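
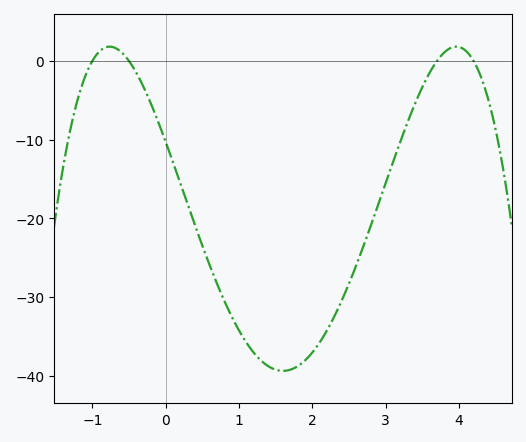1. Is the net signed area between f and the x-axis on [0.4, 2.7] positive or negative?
negative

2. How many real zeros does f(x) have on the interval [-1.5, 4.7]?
4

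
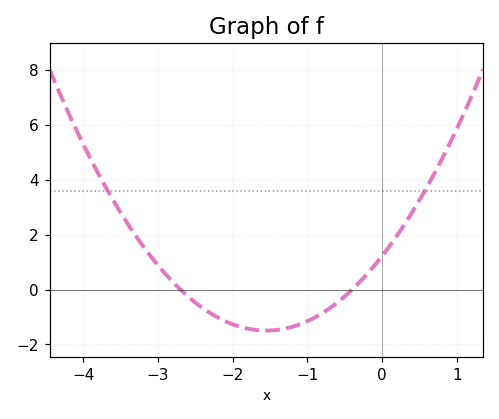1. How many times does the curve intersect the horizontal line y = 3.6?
2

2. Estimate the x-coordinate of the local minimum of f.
-1.55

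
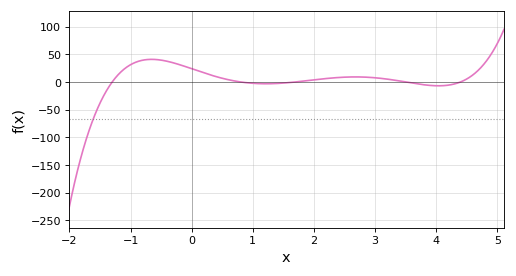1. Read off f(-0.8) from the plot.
39.4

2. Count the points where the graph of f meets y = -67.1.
1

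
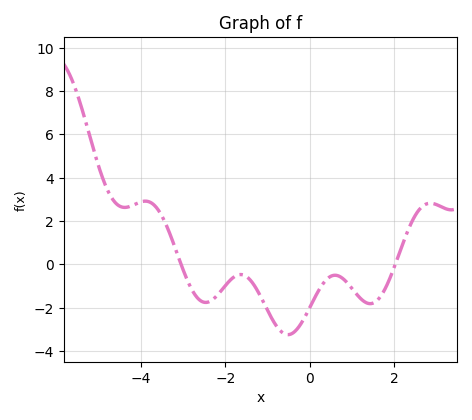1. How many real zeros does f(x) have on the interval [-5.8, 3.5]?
2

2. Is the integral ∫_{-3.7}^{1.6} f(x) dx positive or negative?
negative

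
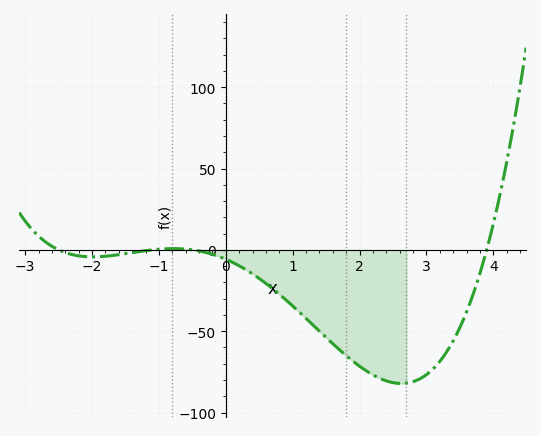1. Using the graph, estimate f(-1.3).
0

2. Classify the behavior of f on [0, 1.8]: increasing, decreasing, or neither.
decreasing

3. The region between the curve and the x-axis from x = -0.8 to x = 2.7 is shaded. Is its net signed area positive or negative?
negative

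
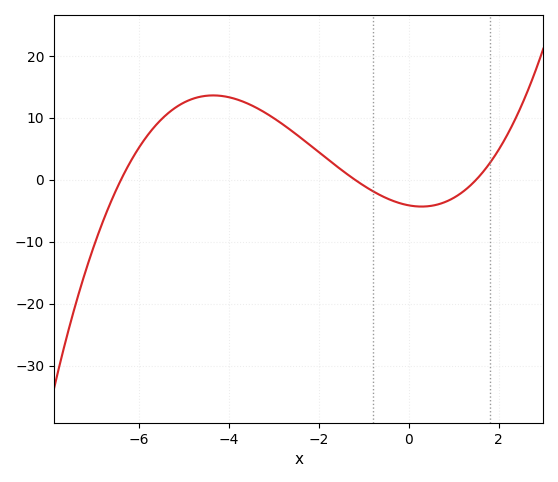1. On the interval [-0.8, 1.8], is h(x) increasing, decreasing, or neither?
neither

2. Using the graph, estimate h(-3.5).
12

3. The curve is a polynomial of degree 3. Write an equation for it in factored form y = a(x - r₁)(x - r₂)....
y = 0.36(x + 6.4)(x + 1.2)(x - 1.5)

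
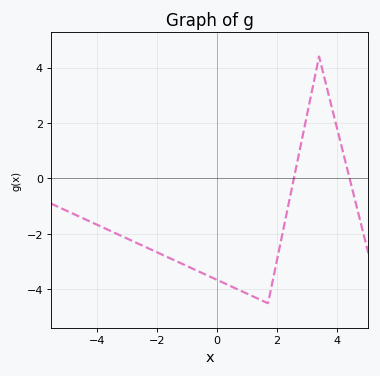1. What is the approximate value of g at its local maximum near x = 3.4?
4.39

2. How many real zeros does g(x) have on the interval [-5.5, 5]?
2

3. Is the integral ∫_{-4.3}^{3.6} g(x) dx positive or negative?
negative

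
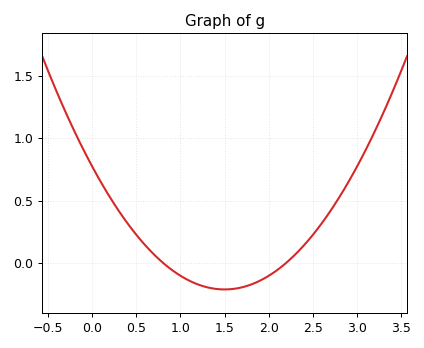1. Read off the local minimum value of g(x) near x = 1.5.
-0.2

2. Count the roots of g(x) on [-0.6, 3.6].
2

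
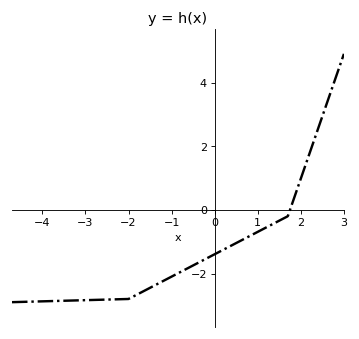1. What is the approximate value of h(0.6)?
-1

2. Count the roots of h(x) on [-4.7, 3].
1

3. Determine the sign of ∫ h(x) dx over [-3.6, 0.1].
negative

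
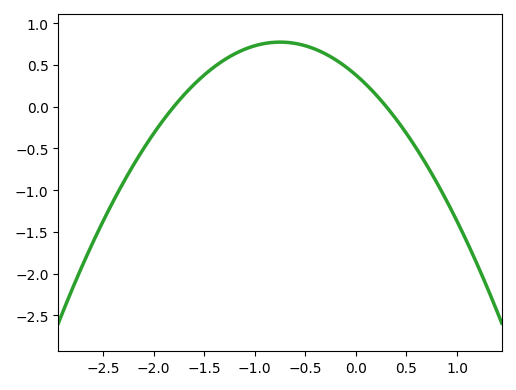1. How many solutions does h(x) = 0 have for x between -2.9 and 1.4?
2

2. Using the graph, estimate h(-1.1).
0.7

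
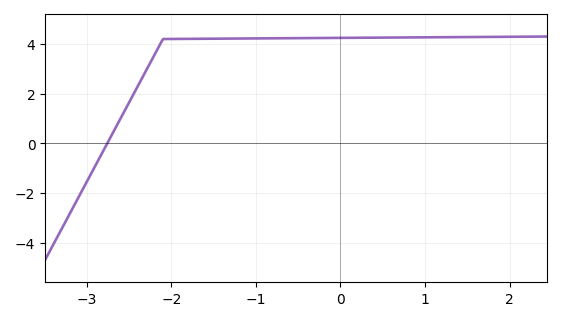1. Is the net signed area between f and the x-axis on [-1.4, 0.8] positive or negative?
positive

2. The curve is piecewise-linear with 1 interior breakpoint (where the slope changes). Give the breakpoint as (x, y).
(-2.1, 4.2)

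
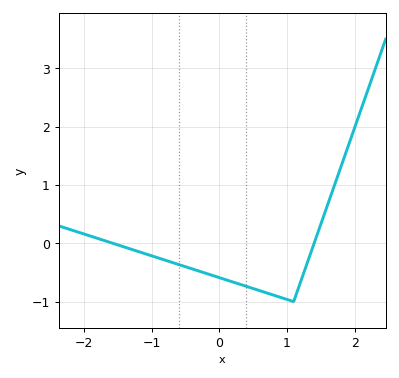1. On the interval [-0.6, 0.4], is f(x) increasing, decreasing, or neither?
decreasing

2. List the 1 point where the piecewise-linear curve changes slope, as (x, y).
(1.1, -1)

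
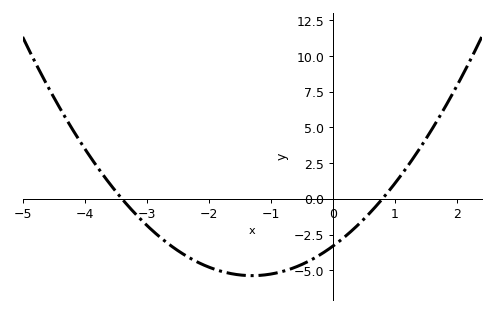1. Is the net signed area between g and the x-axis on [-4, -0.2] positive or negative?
negative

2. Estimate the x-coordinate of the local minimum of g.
-1.3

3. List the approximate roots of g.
-3.4, 0.8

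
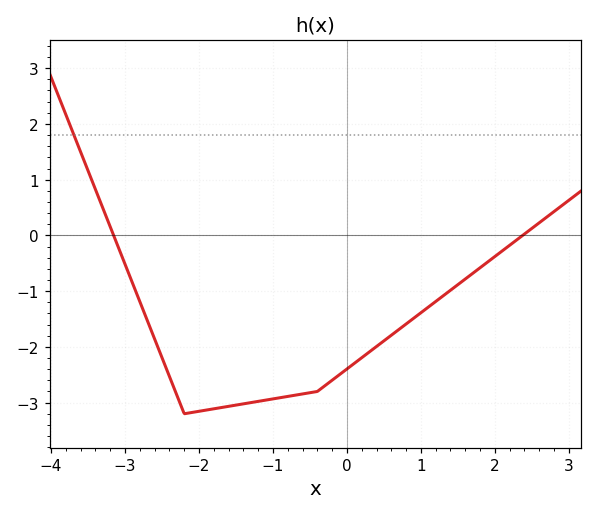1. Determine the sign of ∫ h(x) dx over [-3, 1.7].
negative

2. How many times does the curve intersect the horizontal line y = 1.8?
1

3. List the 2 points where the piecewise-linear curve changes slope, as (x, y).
(-2.2, -3.2); (-0.4, -2.8)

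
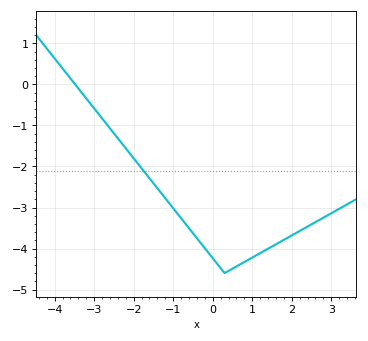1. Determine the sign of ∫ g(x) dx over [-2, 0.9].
negative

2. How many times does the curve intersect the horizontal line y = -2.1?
1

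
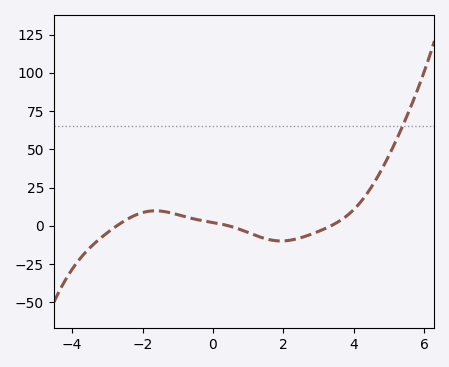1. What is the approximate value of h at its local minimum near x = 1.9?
-9.86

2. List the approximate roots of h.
-2.73, 0.452, 3.35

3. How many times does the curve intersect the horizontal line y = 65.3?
1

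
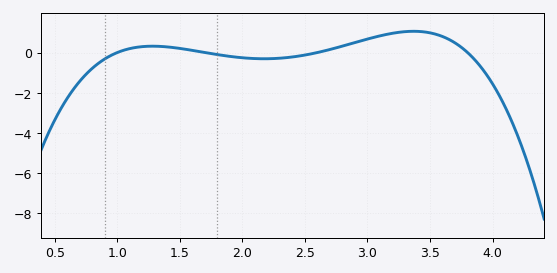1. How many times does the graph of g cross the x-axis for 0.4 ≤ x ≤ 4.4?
4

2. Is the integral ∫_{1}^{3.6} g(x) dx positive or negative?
positive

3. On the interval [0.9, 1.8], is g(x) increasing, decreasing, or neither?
neither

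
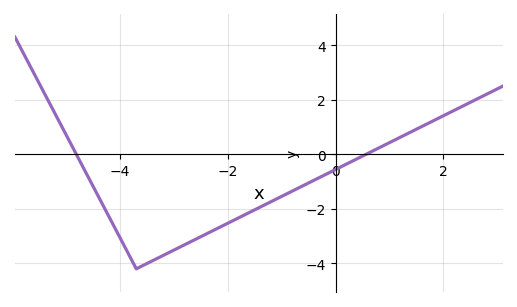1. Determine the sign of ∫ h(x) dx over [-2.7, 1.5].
negative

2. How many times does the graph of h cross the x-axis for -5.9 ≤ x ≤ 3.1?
2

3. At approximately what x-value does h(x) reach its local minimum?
-3.8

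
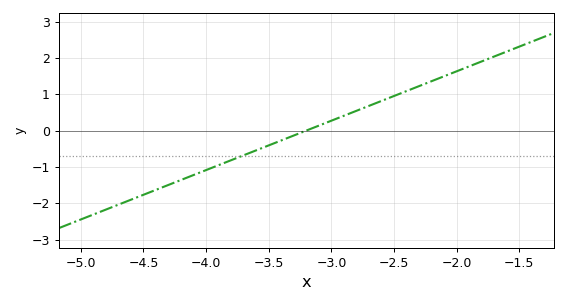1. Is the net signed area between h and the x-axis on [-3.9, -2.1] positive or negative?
positive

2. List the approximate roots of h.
-3.2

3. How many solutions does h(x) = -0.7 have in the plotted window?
1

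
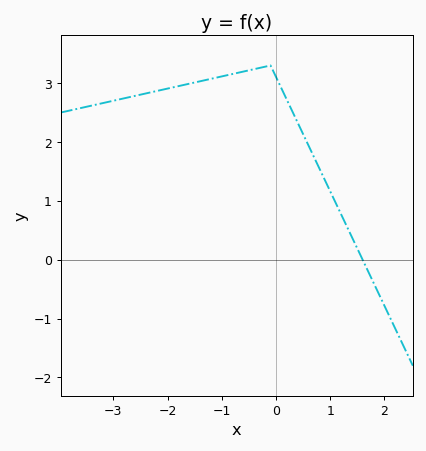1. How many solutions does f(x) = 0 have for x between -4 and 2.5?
1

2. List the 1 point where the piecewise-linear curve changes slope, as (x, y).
(-0.1, 3.3)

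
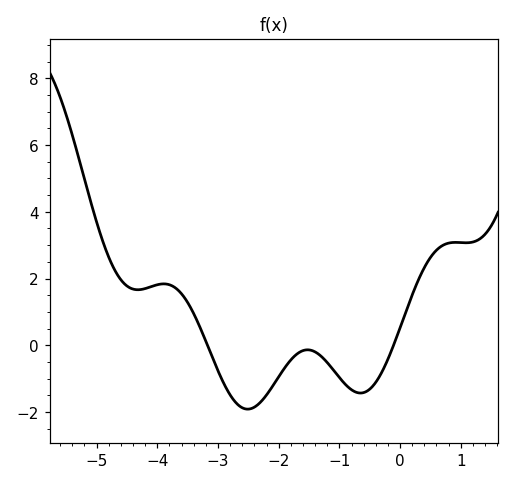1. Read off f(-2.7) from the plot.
-1.8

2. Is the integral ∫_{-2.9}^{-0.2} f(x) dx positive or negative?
negative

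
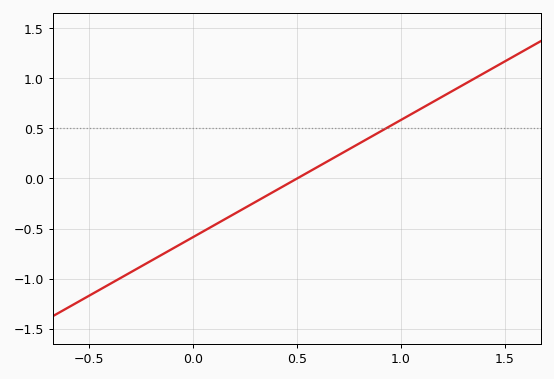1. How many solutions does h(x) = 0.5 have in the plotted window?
1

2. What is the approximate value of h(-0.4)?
-1.05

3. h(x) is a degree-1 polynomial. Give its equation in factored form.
y = 1.17(x - 0.5)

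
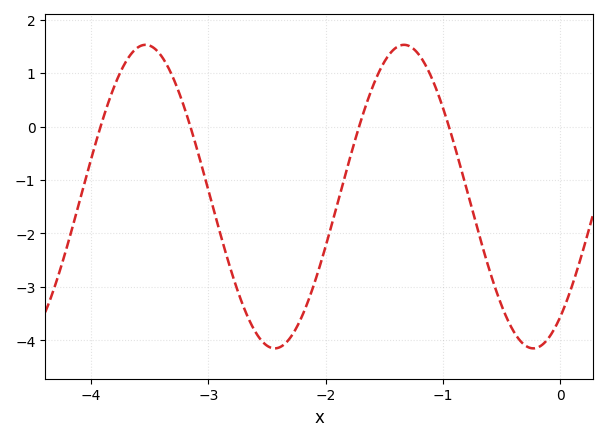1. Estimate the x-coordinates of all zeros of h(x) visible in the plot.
-3.9, -3.2, -1.7, -0.9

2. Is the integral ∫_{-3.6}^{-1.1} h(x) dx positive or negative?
negative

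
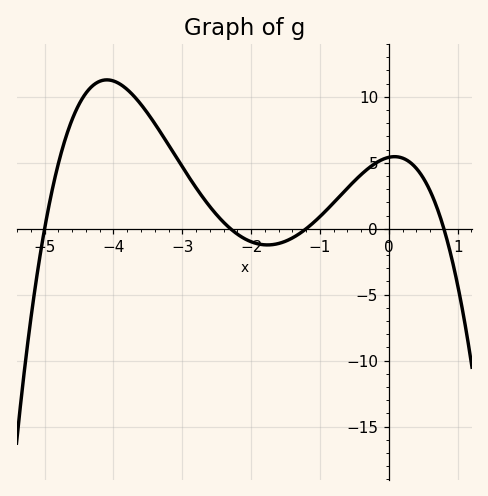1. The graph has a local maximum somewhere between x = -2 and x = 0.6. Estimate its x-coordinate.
0.084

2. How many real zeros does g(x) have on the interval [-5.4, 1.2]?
4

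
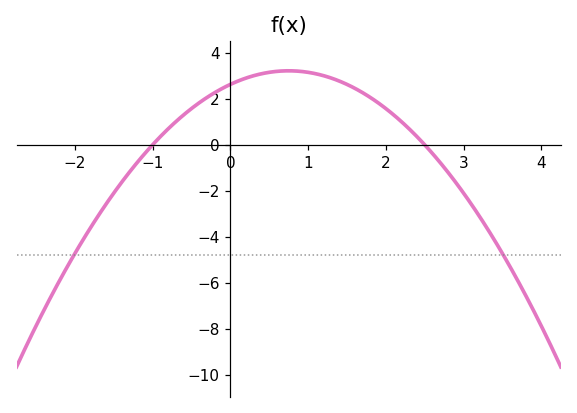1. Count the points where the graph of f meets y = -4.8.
2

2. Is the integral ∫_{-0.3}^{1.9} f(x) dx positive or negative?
positive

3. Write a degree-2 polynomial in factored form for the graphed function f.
y = -1.05(x + 1)(x - 2.5)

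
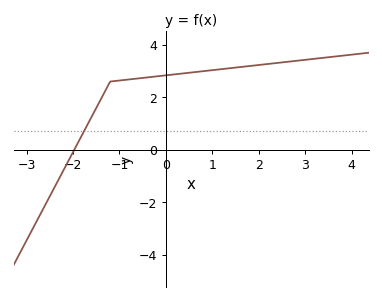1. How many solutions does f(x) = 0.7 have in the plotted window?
1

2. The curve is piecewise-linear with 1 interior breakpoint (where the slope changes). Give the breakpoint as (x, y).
(-1.2, 2.6)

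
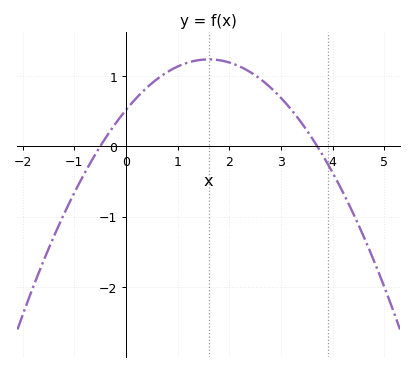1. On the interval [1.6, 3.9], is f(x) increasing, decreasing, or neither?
decreasing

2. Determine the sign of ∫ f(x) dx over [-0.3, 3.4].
positive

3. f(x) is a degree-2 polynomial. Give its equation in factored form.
y = -0.28(x + 0.5)(x - 3.7)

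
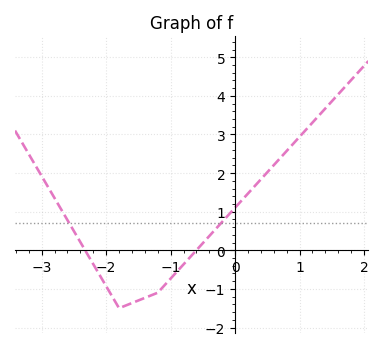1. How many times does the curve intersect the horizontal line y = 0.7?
2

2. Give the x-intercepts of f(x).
-2.3, -0.6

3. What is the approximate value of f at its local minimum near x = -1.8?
-1.5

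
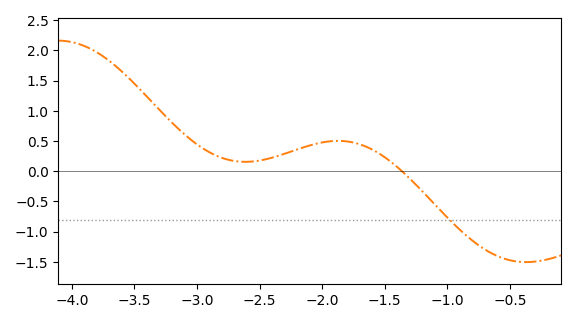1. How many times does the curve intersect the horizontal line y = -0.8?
1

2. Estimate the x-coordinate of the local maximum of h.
-1.9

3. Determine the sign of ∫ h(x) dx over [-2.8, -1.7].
positive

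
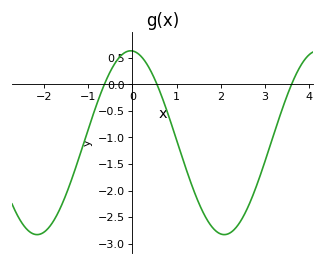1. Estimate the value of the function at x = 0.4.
0.275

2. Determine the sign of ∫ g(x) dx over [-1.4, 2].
negative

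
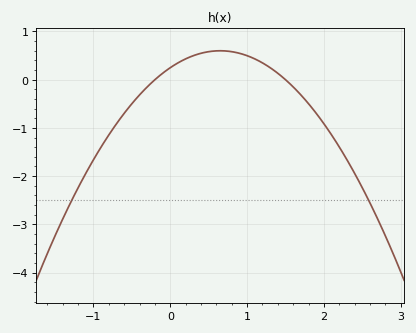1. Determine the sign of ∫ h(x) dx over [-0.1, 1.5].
positive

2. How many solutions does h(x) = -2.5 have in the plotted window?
2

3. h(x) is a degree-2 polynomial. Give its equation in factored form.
y = -0.83(x + 0.2)(x - 1.5)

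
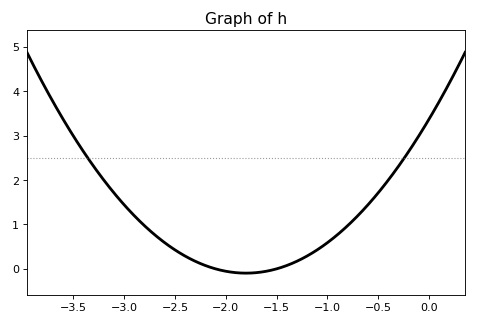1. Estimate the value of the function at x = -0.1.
3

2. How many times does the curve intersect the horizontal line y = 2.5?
2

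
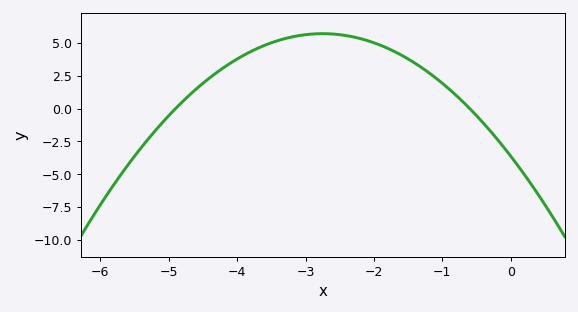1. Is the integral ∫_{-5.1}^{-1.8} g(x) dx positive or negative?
positive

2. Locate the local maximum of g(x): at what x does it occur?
-2.75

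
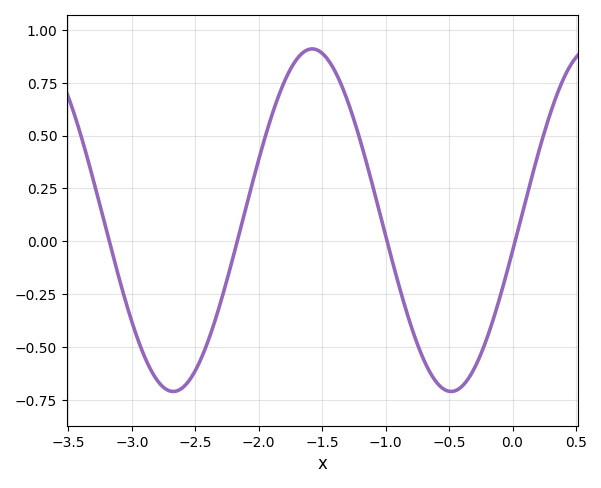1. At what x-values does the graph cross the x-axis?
-3.2, -2.2, -1, 0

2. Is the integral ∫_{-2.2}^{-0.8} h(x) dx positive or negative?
positive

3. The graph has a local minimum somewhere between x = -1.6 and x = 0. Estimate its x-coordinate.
-0.5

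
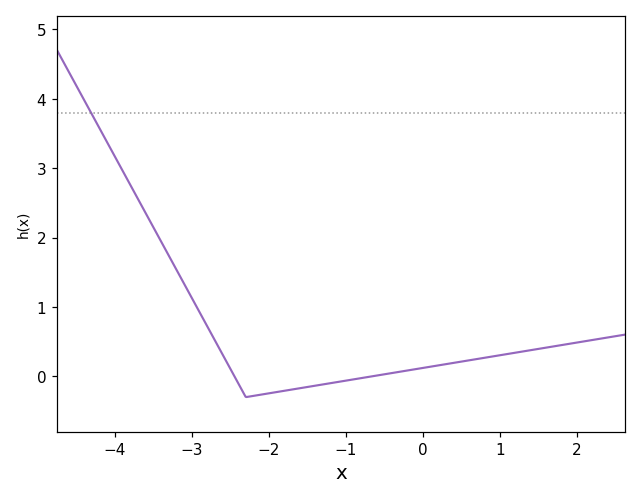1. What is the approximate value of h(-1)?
-0.062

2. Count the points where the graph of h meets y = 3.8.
1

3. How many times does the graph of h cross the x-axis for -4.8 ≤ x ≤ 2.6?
2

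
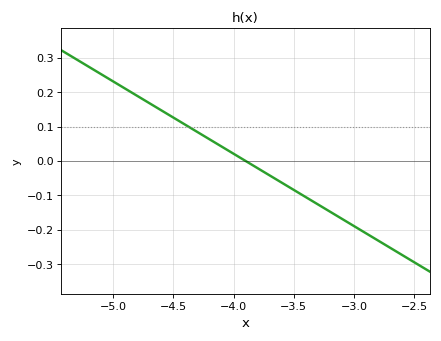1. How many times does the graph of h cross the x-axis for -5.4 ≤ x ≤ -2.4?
1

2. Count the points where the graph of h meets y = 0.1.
1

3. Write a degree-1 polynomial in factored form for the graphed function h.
y = -0.21(x + 3.9)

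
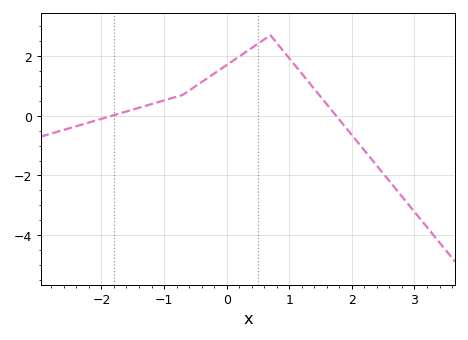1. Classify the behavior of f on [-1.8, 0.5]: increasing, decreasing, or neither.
increasing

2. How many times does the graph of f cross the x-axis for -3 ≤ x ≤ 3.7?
2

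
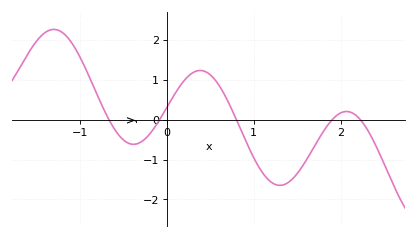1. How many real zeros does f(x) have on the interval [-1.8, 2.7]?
5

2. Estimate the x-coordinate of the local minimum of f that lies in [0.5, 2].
1.3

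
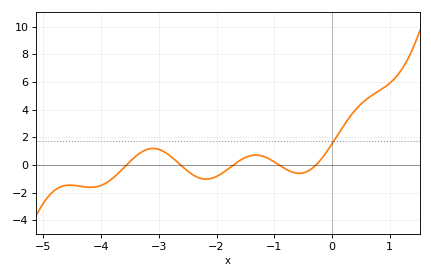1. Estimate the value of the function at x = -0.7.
-0.497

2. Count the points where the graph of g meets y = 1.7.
1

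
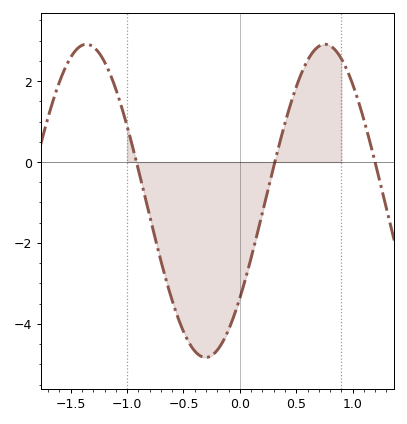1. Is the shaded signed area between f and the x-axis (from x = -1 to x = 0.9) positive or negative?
negative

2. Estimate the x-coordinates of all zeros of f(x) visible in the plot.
-0.9, 0.3, 1.2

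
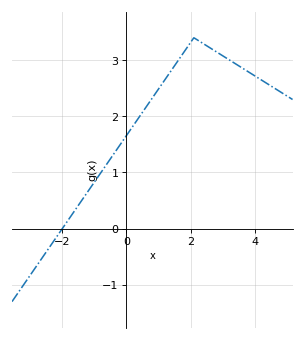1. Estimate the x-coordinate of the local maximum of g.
2.1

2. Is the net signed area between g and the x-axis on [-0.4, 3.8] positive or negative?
positive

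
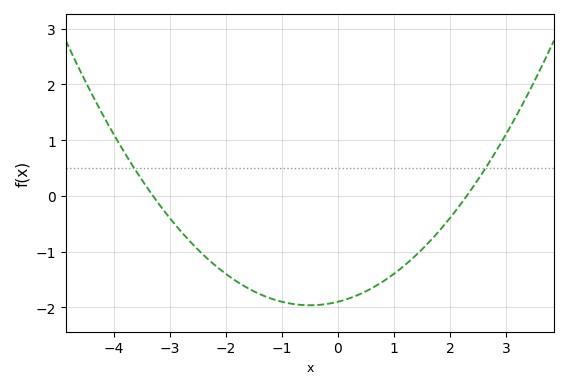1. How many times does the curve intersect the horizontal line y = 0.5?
2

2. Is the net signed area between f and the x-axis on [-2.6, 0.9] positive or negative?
negative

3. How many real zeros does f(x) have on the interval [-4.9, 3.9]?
2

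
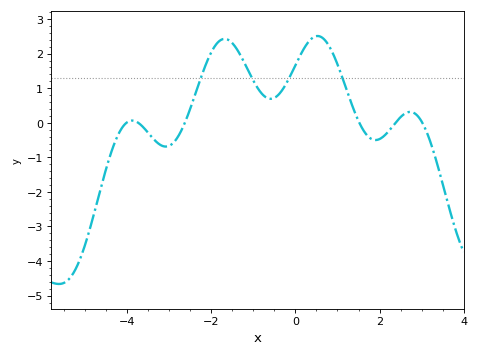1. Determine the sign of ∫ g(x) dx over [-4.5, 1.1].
positive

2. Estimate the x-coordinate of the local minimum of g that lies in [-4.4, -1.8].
-3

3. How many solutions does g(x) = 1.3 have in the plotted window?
4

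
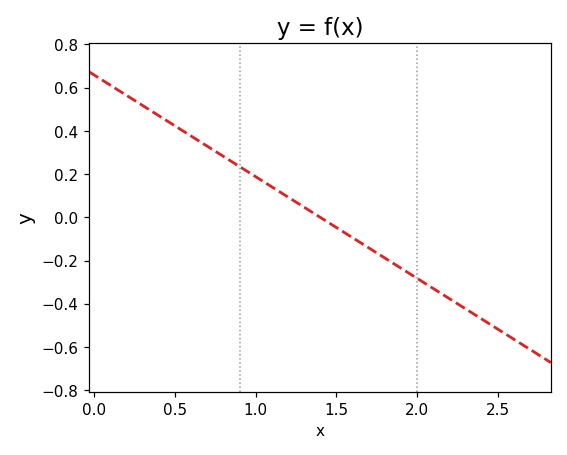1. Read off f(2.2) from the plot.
-0.38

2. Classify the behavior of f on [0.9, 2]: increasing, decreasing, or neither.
decreasing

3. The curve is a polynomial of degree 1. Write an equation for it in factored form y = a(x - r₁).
y = -0.47(x - 1.4)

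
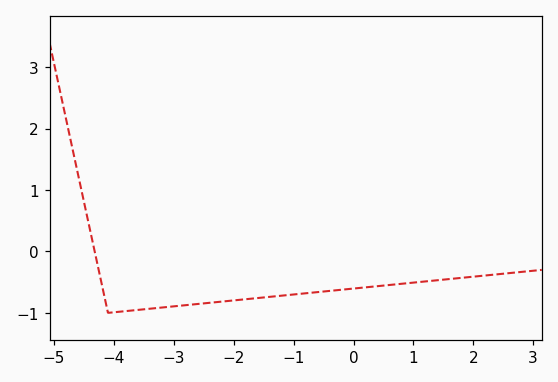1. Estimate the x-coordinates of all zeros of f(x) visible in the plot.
-4.32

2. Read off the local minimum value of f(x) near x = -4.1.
-1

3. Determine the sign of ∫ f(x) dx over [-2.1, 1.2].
negative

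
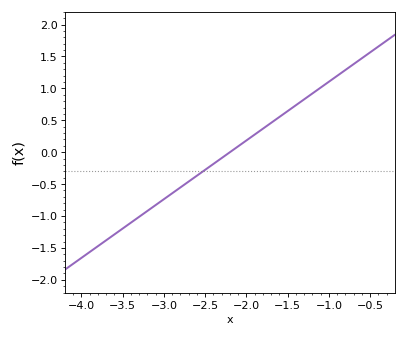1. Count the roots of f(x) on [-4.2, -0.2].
1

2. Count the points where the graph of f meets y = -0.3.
1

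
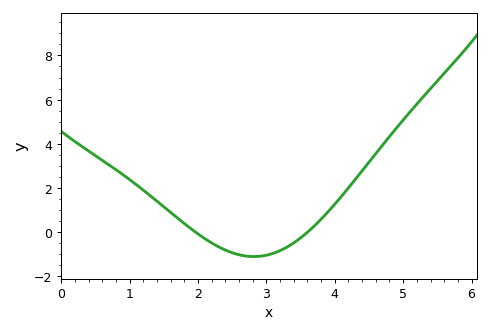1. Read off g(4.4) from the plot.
2.8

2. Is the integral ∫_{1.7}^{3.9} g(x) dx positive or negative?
negative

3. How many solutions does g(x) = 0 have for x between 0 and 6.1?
2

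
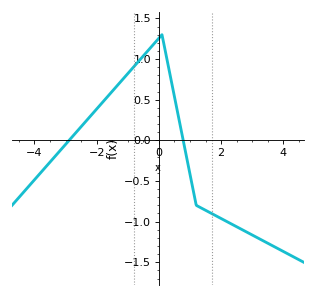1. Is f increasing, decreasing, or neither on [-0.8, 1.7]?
neither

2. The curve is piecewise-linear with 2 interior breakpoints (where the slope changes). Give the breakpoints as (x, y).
(0.1, 1.3); (1.2, -0.8)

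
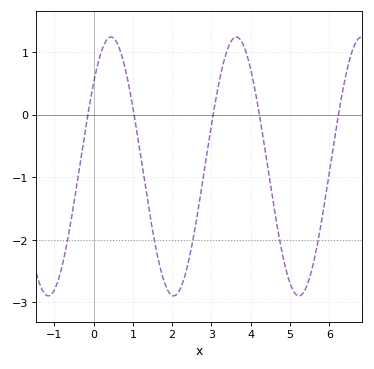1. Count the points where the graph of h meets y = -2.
5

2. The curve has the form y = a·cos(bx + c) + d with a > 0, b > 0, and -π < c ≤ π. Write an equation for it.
y = 2.07cos(2x - 0.87) - 0.83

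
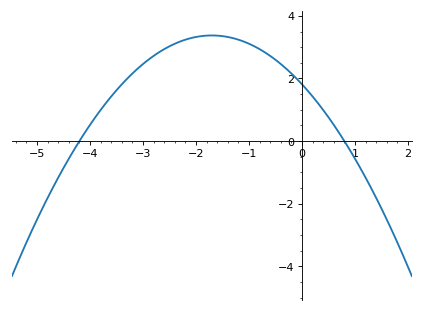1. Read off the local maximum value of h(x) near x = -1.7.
3.4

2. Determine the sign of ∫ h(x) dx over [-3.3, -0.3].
positive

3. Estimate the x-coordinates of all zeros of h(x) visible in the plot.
-4.2, 0.8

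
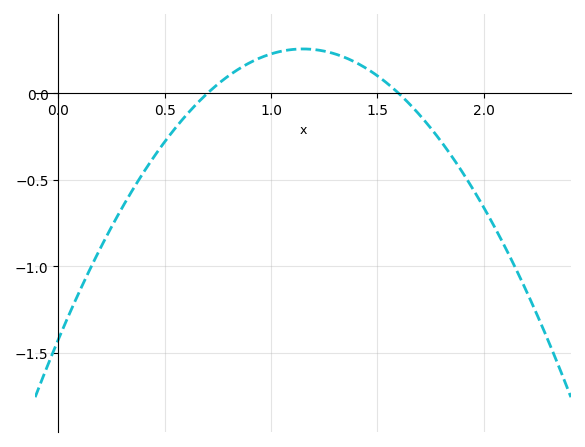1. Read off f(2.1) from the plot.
-0.9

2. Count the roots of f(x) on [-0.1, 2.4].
2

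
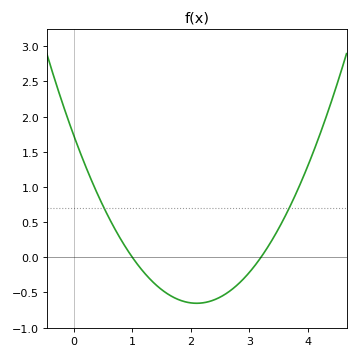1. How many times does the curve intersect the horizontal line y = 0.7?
2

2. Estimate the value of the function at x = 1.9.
-0.65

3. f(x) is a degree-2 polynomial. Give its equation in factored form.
y = 0.54(x - 1)(x - 3.2)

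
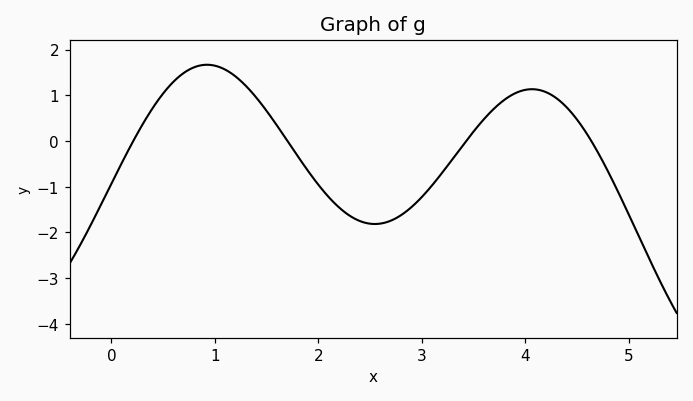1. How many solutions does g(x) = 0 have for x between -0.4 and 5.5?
4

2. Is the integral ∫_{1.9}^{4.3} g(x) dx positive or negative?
negative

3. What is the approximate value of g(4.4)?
0.7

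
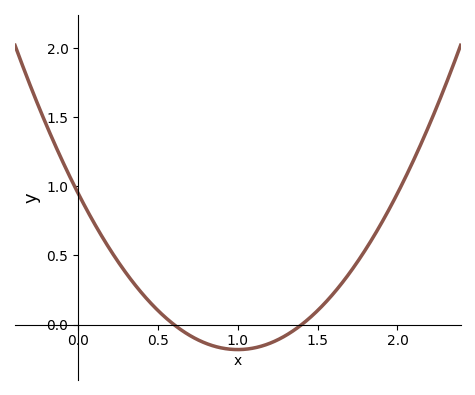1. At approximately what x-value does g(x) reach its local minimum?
1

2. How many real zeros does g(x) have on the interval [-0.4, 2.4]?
2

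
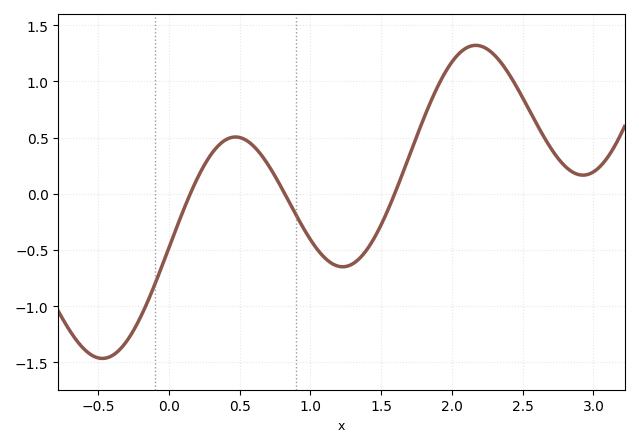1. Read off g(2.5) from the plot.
0.85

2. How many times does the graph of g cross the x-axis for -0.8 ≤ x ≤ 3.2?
3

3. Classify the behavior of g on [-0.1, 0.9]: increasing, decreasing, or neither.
neither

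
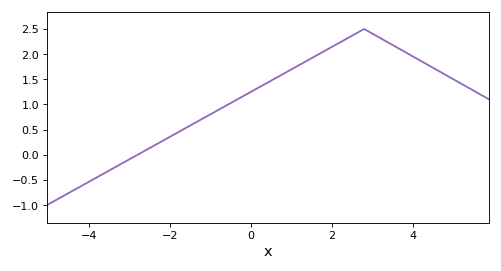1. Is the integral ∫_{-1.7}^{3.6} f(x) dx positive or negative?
positive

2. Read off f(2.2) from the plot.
2.25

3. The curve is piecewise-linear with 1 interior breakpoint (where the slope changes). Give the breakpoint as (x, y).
(2.8, 2.5)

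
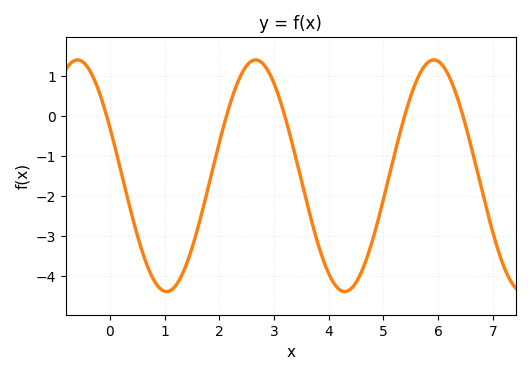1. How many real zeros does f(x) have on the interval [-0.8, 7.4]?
5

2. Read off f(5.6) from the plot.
0.858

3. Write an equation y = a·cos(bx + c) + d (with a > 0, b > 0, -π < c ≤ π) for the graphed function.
y = 2.89cos(1.93x + 1.14) - 1.5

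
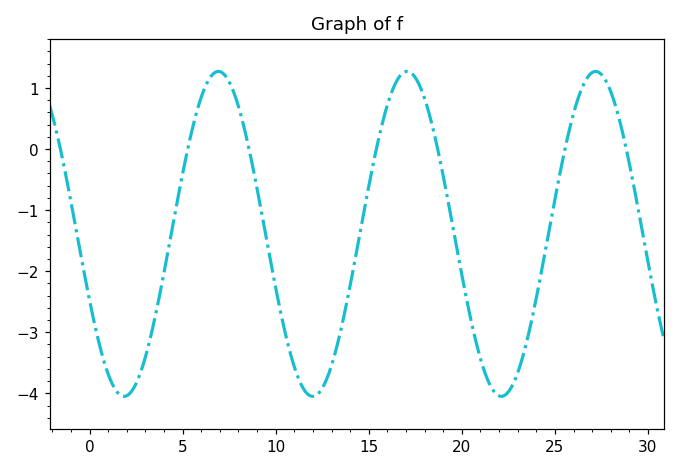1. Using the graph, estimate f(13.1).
-3.44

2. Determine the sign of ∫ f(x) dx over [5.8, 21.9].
negative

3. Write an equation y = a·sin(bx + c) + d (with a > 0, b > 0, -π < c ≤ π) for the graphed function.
y = 2.66sin(0.62x - 2.72) - 1.39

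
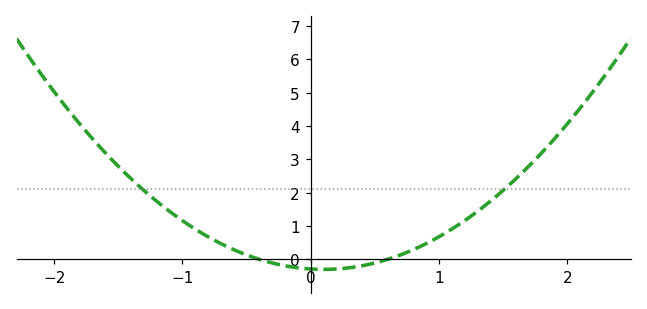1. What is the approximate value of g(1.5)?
2.07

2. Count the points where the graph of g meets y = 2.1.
2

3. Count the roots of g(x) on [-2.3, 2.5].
2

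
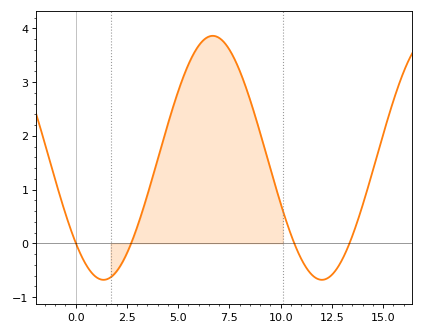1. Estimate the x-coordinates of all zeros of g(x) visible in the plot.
0, 2.5, 10.5, 13.5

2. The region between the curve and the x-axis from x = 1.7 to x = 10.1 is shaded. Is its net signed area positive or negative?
positive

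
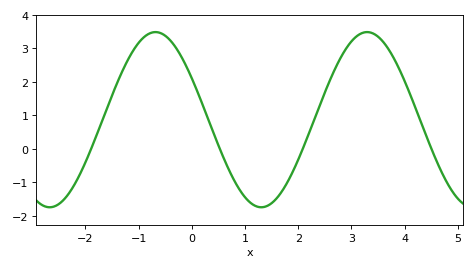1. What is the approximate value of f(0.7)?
-0.6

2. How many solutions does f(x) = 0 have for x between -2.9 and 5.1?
4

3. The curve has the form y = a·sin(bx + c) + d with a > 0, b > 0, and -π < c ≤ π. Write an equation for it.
y = 2.62sin(1.6x + 2.7) + 0.87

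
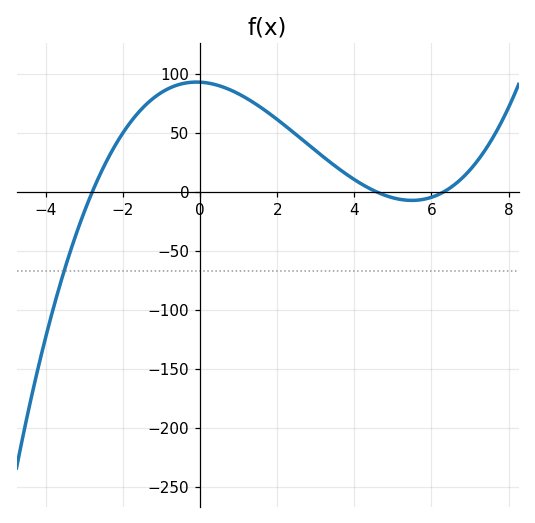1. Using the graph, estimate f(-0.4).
90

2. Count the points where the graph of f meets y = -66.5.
1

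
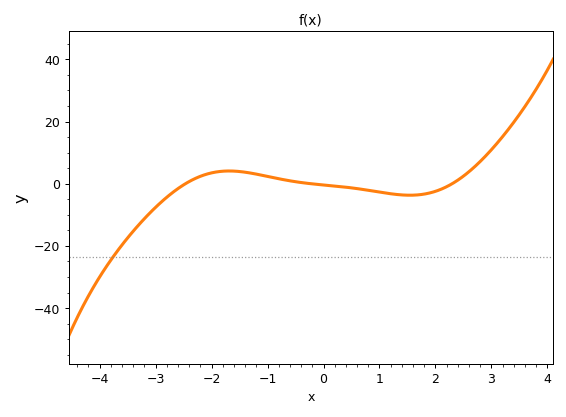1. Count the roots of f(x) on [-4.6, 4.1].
3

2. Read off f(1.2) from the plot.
-4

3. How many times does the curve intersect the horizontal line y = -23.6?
1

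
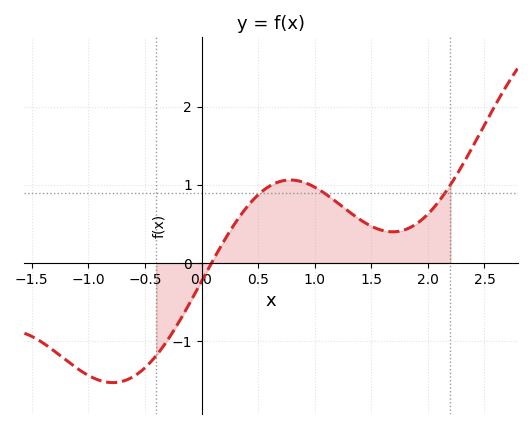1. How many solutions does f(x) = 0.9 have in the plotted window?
3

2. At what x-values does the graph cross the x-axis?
0.088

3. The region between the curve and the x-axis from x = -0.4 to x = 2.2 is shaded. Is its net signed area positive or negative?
positive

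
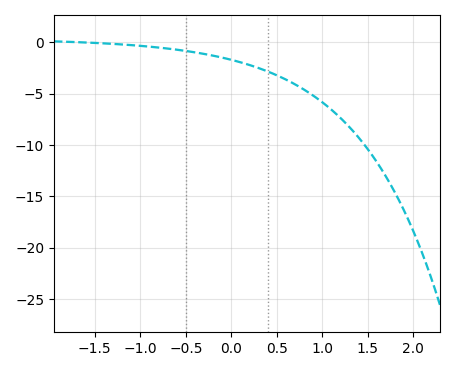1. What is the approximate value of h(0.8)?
-4.6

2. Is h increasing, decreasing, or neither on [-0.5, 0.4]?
decreasing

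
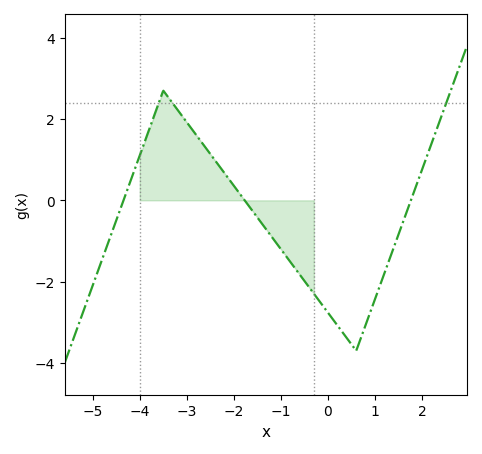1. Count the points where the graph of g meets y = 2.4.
3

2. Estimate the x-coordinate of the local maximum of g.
-3.6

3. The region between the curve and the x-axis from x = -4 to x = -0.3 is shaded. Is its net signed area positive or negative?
positive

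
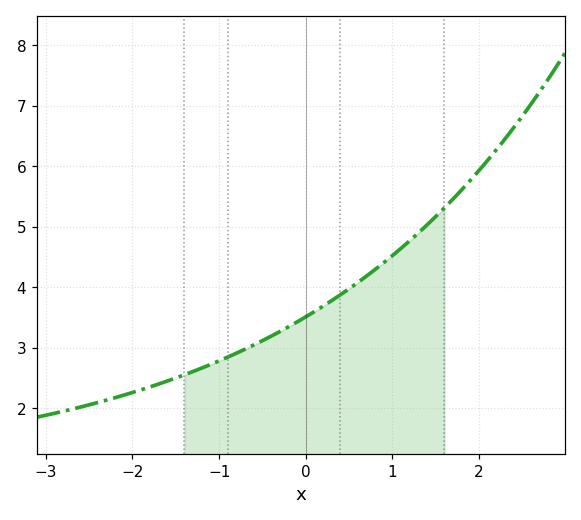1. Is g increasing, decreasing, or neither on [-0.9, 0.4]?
increasing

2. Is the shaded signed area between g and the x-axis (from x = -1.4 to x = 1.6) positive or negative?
positive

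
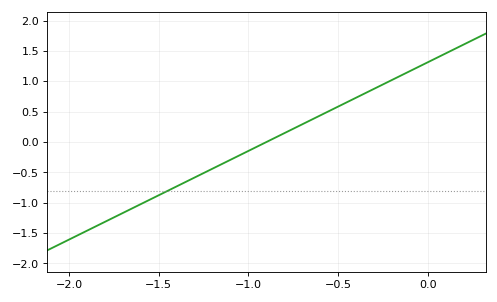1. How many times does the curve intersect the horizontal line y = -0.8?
1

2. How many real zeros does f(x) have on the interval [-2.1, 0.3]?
1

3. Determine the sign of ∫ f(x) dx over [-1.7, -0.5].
negative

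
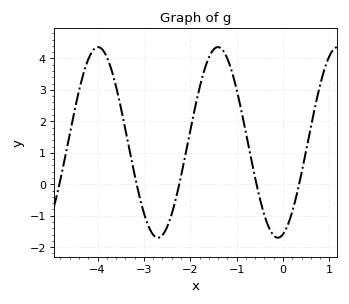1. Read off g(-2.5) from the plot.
-1.4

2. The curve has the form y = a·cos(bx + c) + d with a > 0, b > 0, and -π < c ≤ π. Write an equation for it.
y = 3.03cos(2.4x - 2.9) + 1.33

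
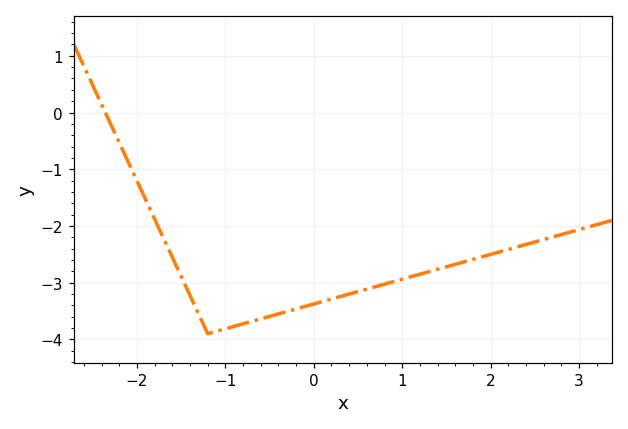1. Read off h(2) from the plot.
-2.5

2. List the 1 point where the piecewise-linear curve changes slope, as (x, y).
(-1.2, -3.9)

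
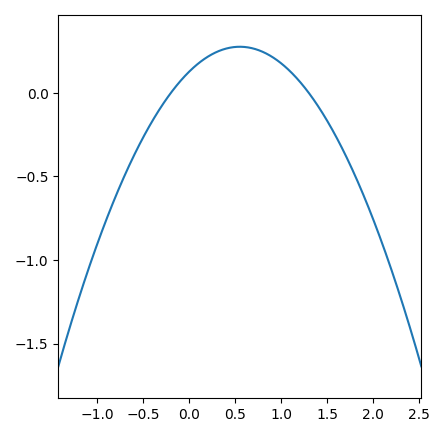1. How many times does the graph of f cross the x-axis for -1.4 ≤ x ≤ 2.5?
2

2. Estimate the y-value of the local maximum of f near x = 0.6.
0.3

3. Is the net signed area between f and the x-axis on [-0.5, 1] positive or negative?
positive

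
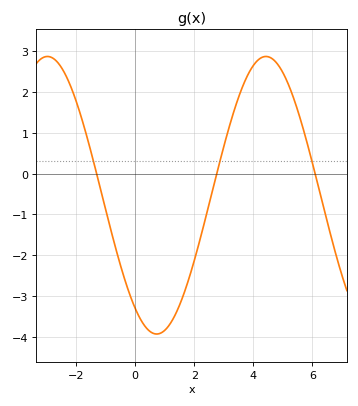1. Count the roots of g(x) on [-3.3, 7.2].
3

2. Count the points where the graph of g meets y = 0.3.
3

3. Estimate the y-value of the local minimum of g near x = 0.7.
-3.92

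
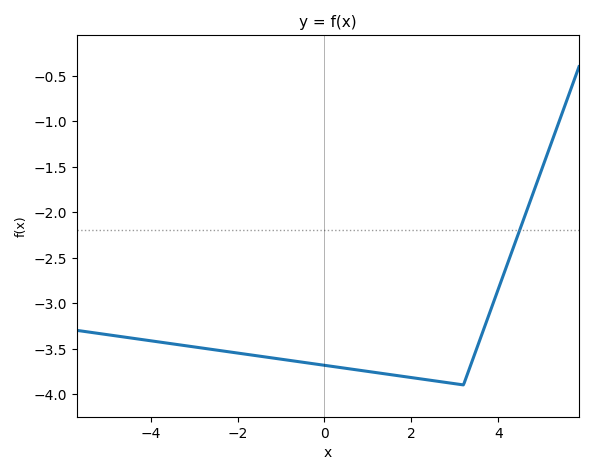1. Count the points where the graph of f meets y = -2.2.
1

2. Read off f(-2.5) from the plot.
-3.5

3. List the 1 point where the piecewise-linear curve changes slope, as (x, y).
(3.2, -3.9)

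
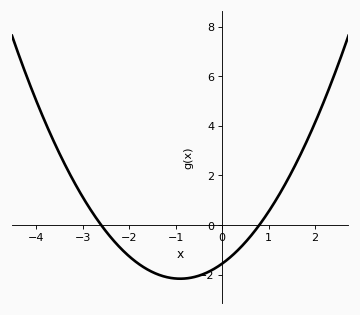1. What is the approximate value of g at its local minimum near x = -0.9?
-2.2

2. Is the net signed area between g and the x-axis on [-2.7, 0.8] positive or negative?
negative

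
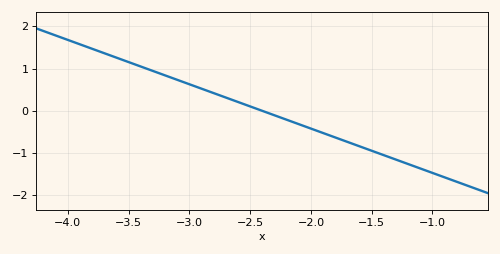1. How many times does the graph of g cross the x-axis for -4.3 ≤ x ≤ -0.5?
1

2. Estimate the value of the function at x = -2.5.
0.1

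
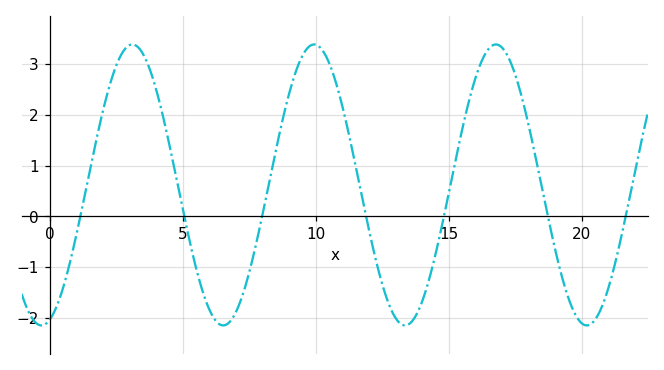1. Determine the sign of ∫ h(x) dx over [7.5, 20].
positive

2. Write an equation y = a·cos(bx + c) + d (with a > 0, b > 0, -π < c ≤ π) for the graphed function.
y = 2.77cos(0.92x - 2.86) + 0.62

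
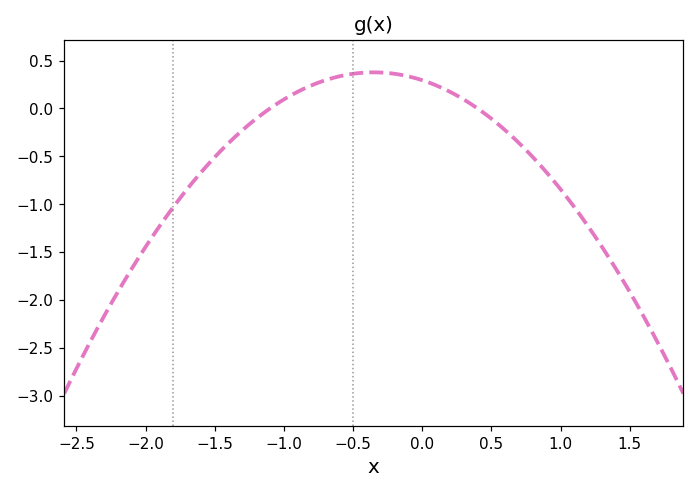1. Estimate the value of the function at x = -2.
-1.45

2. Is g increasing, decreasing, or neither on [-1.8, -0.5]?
increasing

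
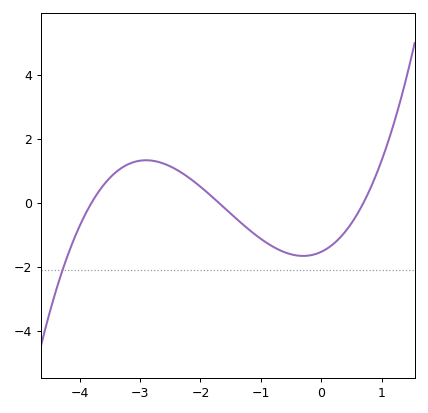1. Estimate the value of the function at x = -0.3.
-1.6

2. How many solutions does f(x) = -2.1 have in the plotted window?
1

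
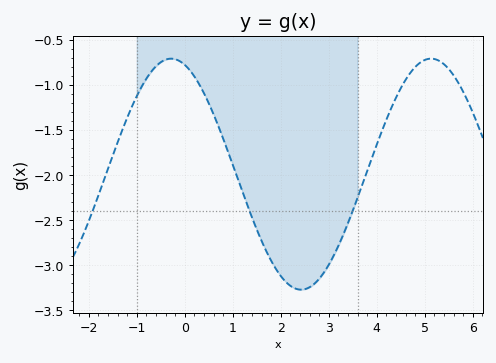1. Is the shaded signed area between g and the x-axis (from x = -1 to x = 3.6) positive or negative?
negative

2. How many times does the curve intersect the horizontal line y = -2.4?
3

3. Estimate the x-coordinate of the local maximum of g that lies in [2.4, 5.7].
5.13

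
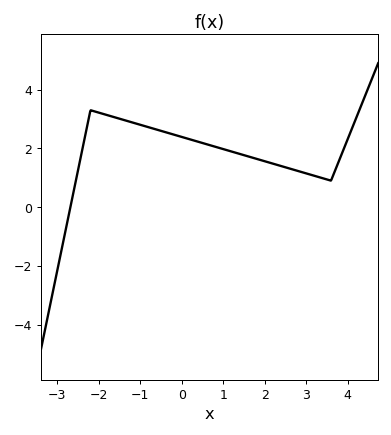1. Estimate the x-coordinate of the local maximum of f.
-2.2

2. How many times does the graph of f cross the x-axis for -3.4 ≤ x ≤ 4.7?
1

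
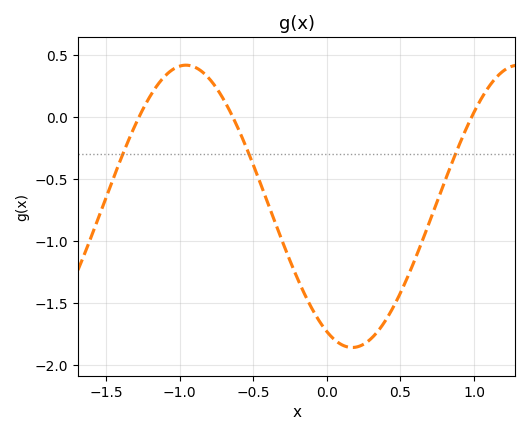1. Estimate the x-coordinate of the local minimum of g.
0.15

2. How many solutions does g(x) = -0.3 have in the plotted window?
3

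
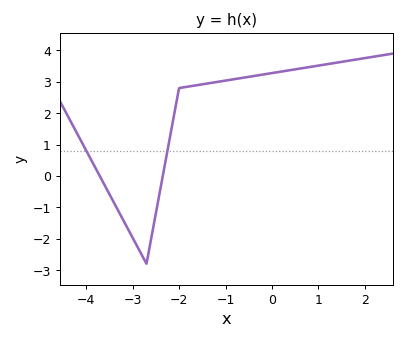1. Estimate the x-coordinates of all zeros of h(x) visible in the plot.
-3.71, -2.35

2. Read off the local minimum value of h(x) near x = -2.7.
-2.8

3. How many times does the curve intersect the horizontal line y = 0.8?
2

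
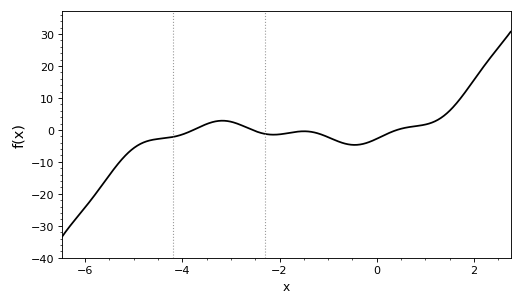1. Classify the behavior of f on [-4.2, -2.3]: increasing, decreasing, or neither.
neither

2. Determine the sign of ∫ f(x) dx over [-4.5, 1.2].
negative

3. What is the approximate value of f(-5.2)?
-8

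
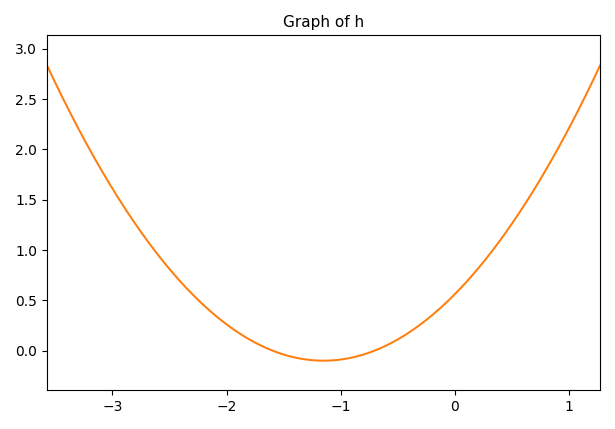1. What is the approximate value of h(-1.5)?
-0.05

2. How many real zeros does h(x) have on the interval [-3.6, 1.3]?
2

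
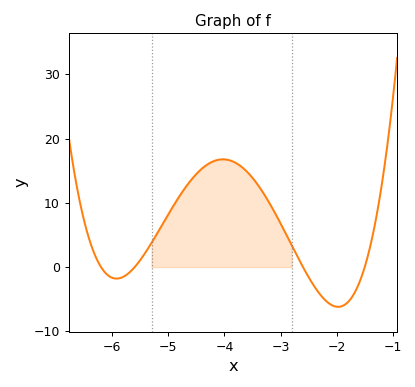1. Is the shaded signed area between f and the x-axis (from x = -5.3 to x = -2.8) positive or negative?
positive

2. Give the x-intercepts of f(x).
-6.2, -5.6, -2.6, -1.5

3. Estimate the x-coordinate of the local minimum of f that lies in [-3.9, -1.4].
-1.97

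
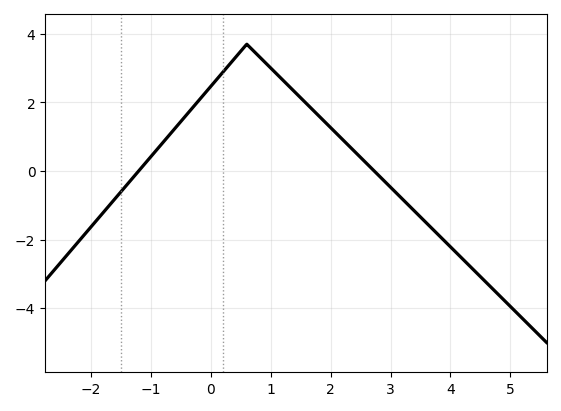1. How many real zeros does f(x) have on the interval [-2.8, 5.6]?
2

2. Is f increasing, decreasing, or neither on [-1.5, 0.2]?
increasing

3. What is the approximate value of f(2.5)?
0.4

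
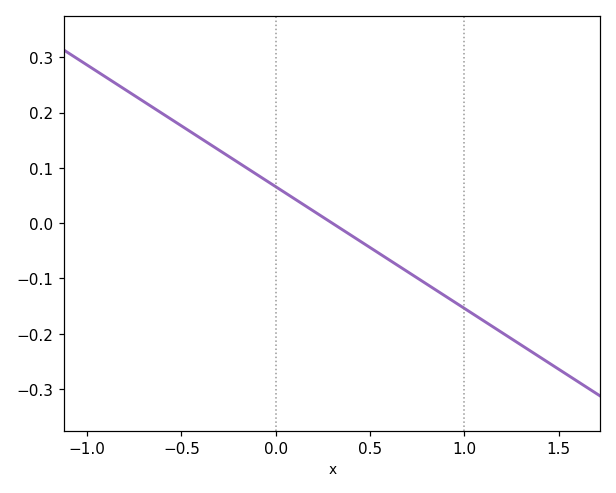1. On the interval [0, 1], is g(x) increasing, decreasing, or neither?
decreasing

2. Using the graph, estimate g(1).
-0.15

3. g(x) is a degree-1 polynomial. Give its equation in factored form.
y = -0.22(x - 0.3)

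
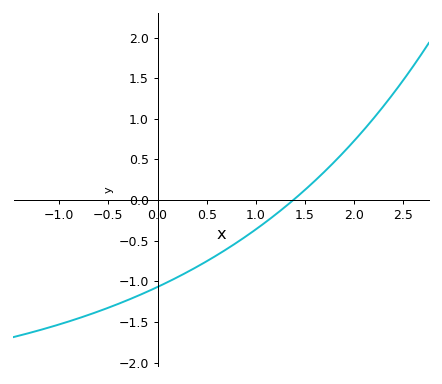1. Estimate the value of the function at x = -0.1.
-1.13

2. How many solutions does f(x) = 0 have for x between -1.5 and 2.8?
1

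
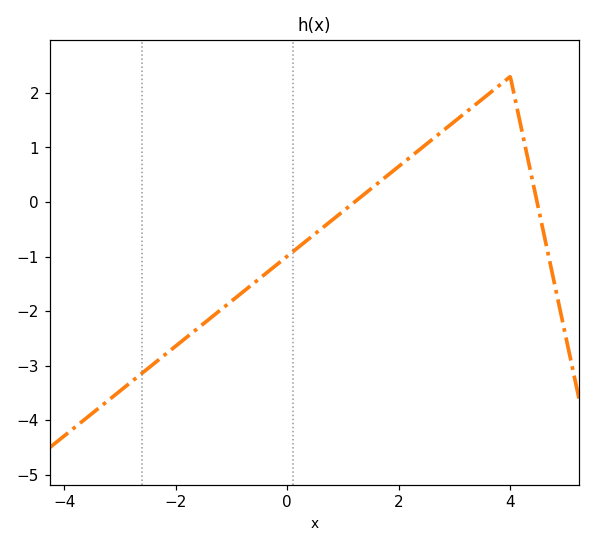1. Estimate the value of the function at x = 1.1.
-0.1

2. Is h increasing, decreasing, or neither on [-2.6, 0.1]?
increasing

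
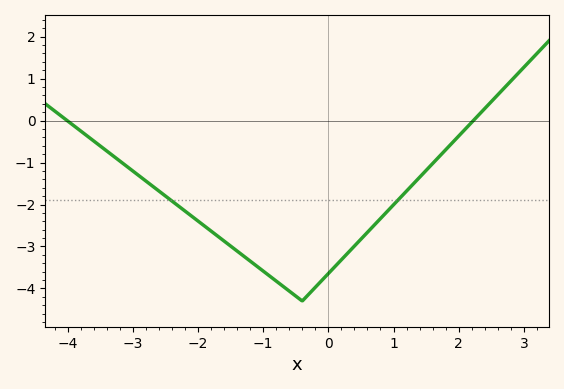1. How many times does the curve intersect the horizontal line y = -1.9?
2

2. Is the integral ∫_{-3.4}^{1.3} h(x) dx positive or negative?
negative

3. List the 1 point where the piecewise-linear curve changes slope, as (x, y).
(-0.4, -4.3)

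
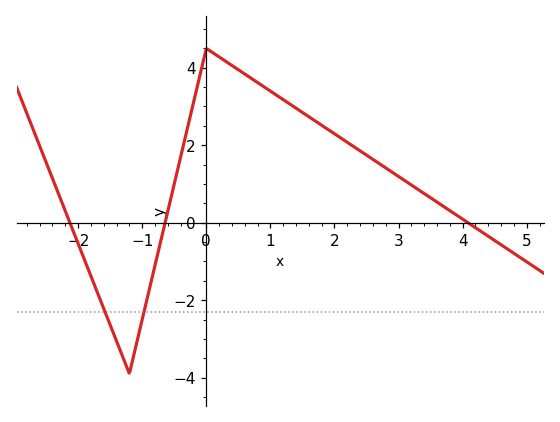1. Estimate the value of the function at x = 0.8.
3.62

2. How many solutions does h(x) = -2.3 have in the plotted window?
2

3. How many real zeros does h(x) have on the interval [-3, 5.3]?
3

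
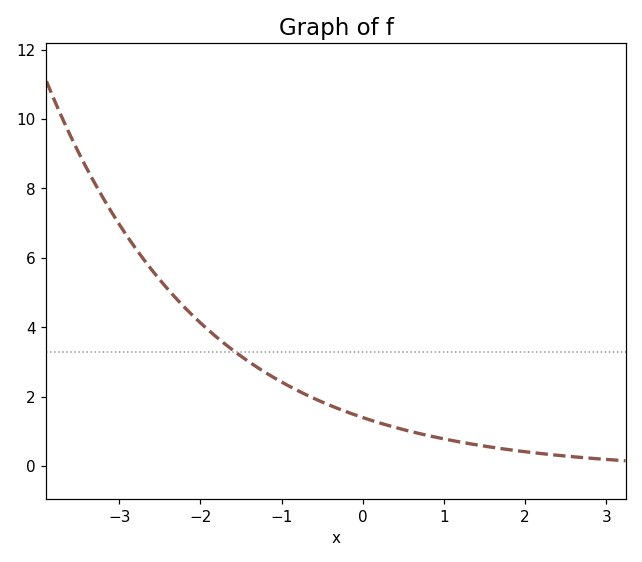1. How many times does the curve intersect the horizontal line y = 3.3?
1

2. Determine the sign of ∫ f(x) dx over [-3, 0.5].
positive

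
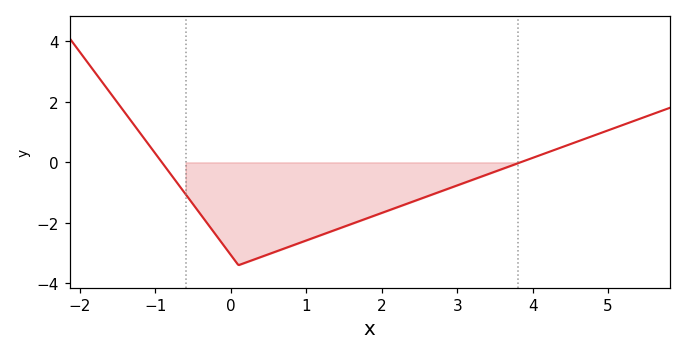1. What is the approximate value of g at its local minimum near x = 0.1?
-3.4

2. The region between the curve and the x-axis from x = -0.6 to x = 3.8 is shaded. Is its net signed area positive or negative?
negative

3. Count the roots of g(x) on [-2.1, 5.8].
2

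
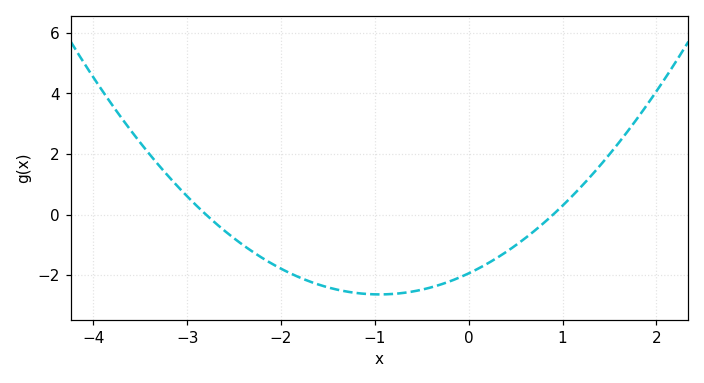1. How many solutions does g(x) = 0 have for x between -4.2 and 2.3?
2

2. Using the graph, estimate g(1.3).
1.2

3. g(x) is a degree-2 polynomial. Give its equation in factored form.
y = 0.77(x + 2.8)(x - 0.9)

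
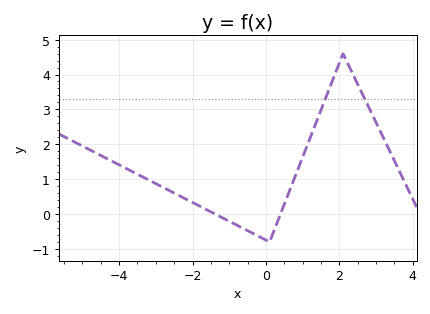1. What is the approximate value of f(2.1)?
4.6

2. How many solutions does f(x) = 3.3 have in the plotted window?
2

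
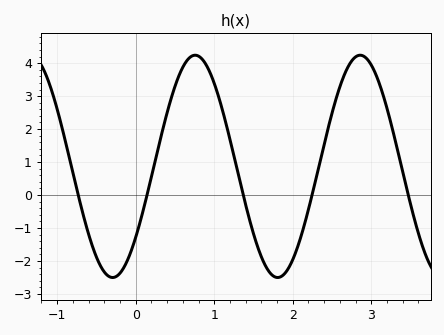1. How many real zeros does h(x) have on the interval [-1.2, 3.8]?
5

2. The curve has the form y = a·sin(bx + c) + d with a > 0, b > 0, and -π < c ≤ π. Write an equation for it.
y = 3.37sin(3x - 0.69) + 0.87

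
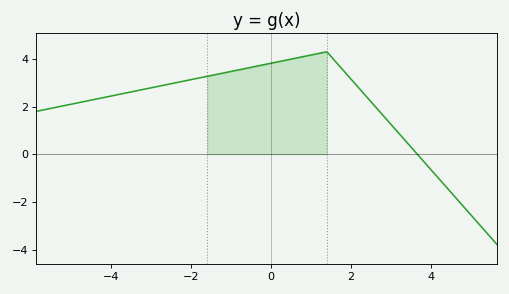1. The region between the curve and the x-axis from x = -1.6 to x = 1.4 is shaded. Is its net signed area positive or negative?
positive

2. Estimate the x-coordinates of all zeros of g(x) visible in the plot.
3.6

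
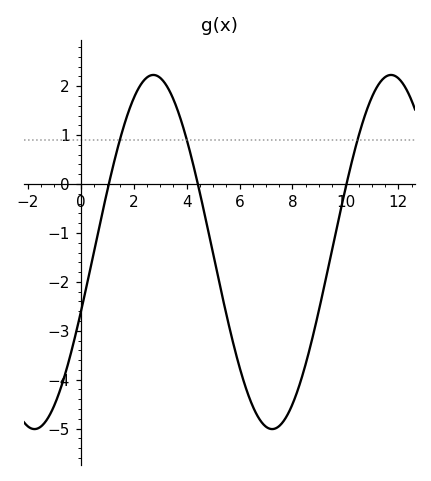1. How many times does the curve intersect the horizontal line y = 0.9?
3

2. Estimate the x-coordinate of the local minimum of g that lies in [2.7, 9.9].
7.2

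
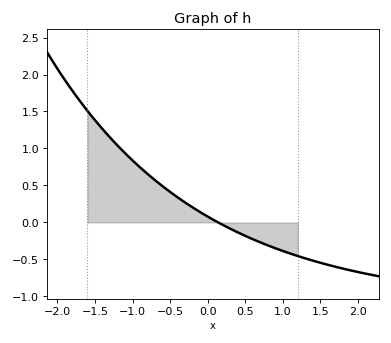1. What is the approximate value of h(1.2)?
-0.453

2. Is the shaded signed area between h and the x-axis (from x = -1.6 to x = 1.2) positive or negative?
positive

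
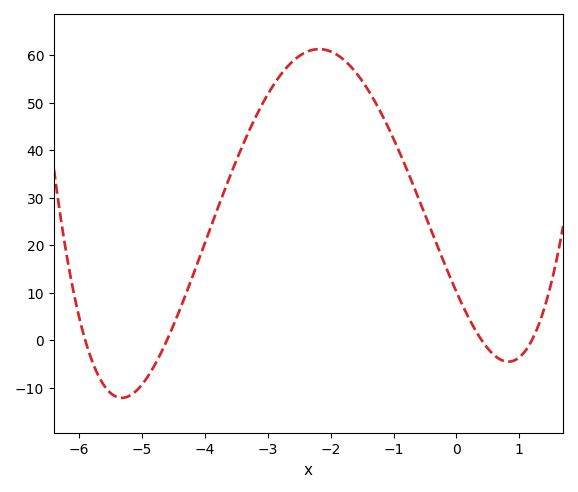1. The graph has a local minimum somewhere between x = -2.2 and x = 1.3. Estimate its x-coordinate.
0.8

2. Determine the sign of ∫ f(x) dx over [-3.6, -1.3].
positive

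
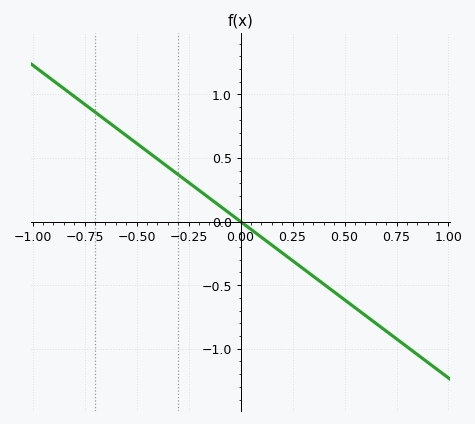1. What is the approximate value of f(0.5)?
-0.615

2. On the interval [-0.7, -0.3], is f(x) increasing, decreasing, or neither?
decreasing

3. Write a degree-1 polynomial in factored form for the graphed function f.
y = -1.23(x - 0)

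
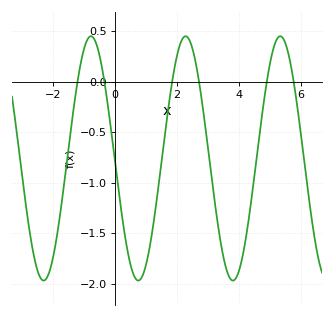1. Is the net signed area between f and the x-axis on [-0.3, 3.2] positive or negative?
negative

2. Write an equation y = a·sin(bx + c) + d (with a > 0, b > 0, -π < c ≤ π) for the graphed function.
y = 1.21sin(2.1x - 3.1) - 0.76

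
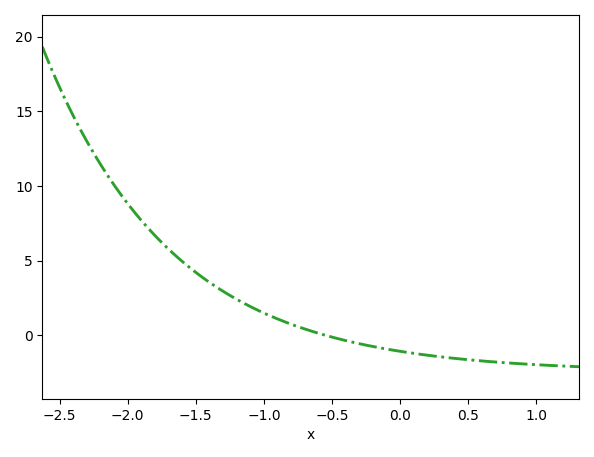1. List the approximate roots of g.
-0.551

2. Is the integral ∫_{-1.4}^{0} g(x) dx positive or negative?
positive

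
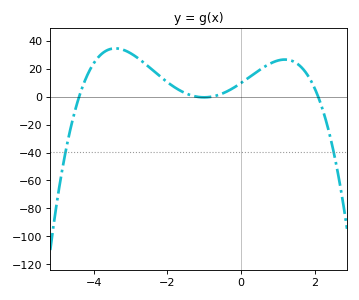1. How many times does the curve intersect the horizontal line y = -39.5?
2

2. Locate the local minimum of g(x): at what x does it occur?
-1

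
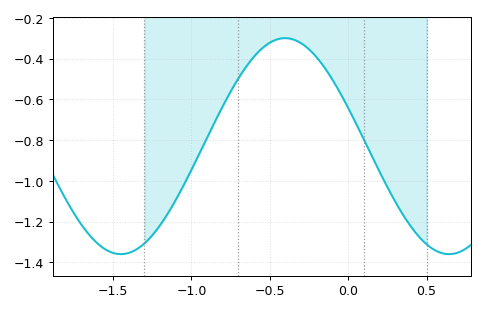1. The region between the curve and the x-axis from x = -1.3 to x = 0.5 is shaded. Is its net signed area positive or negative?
negative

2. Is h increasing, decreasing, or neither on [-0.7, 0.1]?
neither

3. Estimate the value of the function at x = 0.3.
-1.1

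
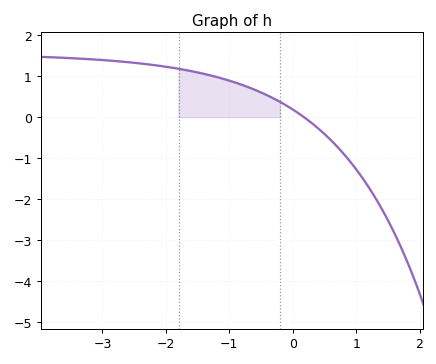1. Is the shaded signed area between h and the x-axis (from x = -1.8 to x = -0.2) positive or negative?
positive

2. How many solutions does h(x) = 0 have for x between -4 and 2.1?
1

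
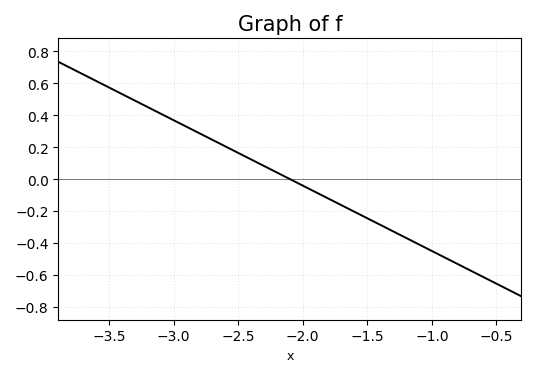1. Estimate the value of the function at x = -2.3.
0.08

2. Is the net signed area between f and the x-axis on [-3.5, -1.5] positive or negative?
positive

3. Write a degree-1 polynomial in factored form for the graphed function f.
y = -0.41(x + 2.1)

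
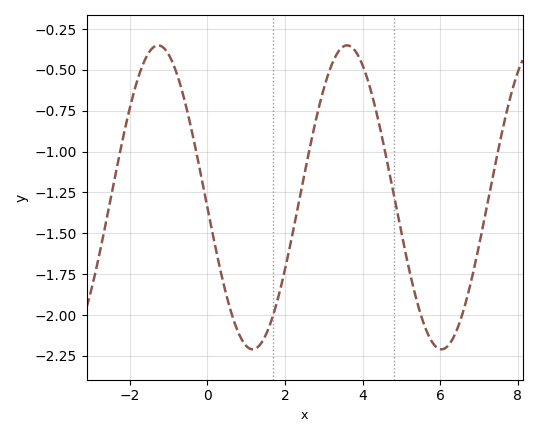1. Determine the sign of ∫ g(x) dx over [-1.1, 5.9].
negative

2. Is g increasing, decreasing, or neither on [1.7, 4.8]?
neither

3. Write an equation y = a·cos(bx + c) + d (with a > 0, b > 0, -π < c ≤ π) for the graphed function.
y = 0.93cos(1.29x + 1.64) - 1.28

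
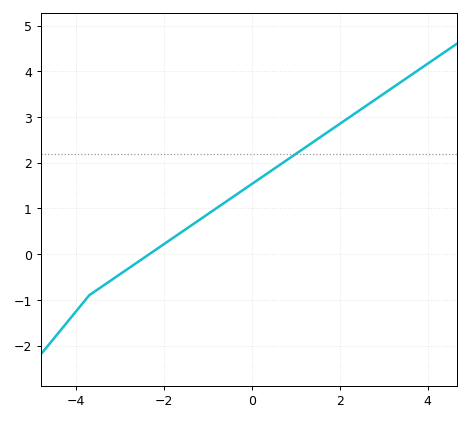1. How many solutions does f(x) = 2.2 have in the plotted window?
1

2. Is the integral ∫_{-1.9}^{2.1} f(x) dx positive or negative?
positive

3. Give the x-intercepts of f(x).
-2.33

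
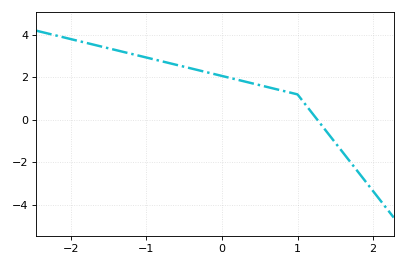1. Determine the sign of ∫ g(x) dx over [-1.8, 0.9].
positive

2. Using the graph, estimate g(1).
1.2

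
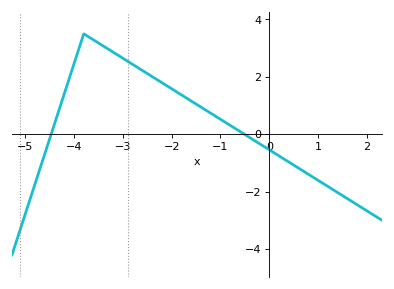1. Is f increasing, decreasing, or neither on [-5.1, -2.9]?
neither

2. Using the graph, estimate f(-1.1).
0.629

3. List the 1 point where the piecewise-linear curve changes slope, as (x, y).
(-3.8, 3.5)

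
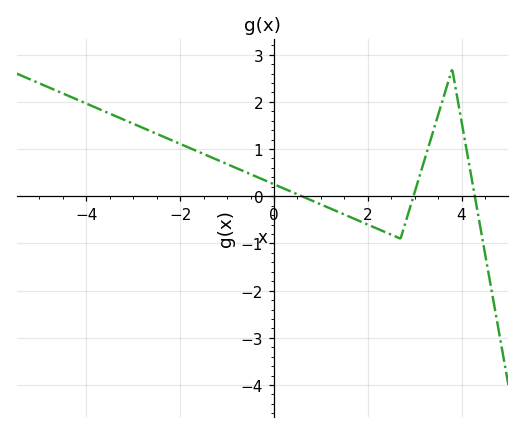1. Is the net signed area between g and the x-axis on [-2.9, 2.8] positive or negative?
positive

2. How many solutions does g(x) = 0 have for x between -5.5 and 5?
3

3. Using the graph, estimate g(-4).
2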